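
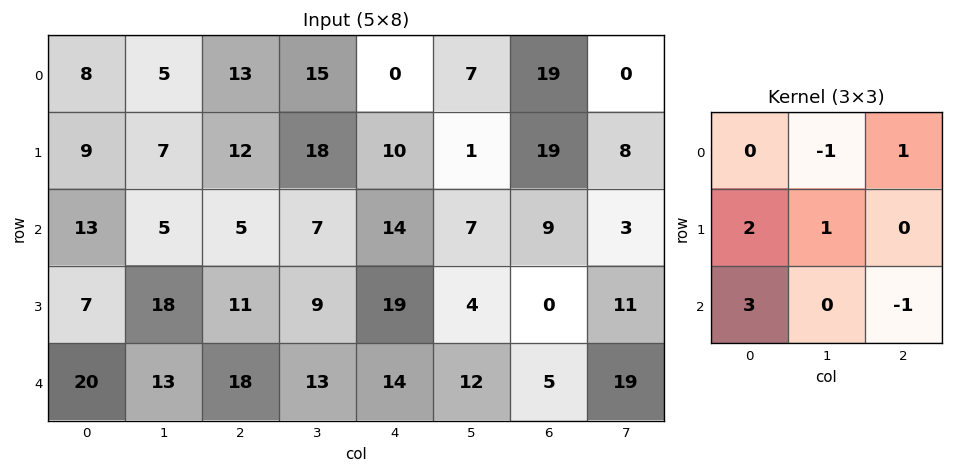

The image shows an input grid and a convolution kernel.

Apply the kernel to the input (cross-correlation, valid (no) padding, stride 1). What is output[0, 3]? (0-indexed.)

The receptive field on the input at this output position is [15 0 7 / 18 10 1 / 7 14 7]. Elementwise product with the kernel and sum: 0·-1 + 7·1 + 18·2 + 10·1 + 7·3 + 7·-1.

67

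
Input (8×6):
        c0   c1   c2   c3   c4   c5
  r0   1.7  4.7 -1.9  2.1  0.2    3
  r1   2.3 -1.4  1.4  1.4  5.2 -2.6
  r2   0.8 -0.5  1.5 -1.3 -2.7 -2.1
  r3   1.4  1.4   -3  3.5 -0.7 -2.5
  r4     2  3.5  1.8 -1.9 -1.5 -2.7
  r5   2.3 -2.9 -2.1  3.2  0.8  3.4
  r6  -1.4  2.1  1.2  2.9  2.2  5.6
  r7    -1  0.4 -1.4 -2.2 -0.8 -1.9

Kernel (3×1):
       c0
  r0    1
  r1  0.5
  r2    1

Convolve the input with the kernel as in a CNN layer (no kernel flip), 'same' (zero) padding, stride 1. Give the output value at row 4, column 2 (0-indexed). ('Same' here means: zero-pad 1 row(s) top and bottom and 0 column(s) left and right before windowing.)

-4.2

The receptive field on the zero-padded input at this output position is [-3 / 1.8 / -2.1]. Elementwise product with the kernel and sum: -3·1 + 1.8·0.5 + -2.1·1.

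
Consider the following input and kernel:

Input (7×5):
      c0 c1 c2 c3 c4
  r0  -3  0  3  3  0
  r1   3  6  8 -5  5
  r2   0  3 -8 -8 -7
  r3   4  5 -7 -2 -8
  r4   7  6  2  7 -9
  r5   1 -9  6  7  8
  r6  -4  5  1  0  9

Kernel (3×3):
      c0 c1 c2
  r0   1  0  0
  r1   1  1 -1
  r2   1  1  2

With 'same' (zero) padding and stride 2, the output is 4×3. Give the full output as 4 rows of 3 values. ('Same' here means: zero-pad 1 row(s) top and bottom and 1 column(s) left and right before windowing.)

Output[0,0]: The receptive field on the zero-padded input at this output position is [0 0 0 / 0 -3 0 / 0 3 6]. Elementwise product with the kernel and sum: 0·1 + 0·1 + -3·1 + 0·-1 + 0·1 + 3·1 + 6·2.
Output[0,1]: The receptive field on the zero-padded input at this output position is [0 0 0 / 0 3 3 / 6 8 -5]. Elementwise product with the kernel and sum: 0·1 + 0·1 + 3·1 + 3·-1 + 6·1 + 8·1 + -5·2.

12 4 3
11 3 -30
-16 17 11
-9 -3 16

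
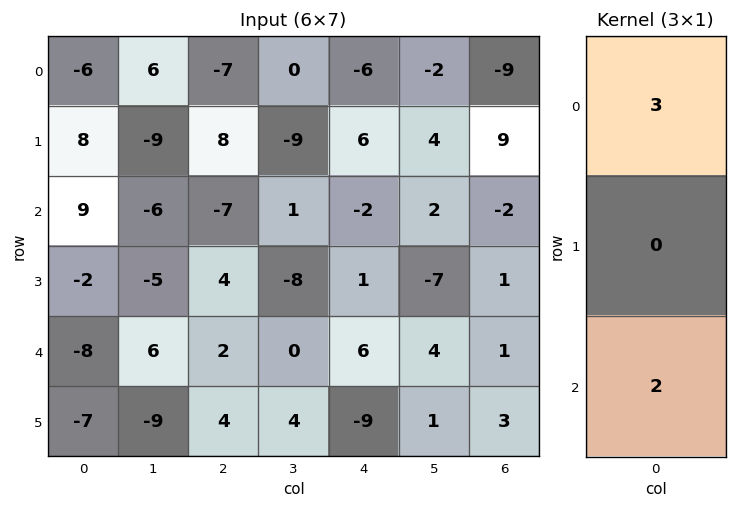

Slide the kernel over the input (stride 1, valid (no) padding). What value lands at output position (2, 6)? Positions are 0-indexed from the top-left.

-4

The receptive field on the input at this output position is [-2 / 1 / 1]. Elementwise product with the kernel and sum: -2·3 + 1·2.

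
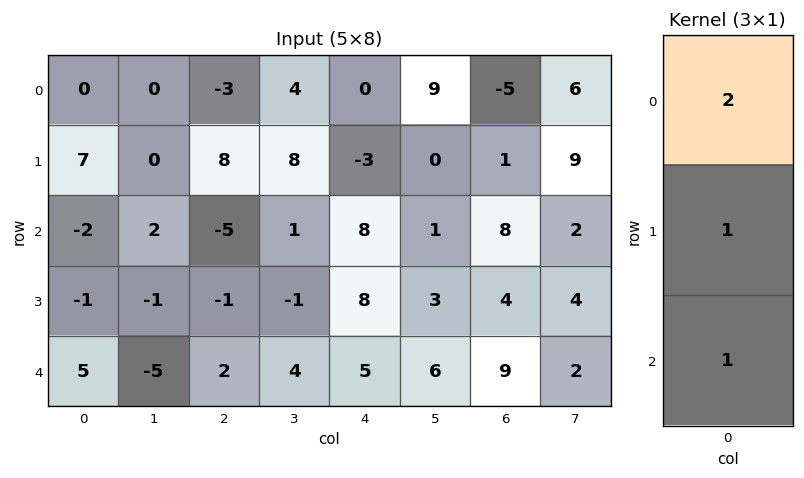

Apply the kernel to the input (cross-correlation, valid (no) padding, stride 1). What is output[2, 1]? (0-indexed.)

The receptive field on the input at this output position is [2 / -1 / -5]. Elementwise product with the kernel and sum: 2·2 + -1·1 + -5·1.

-2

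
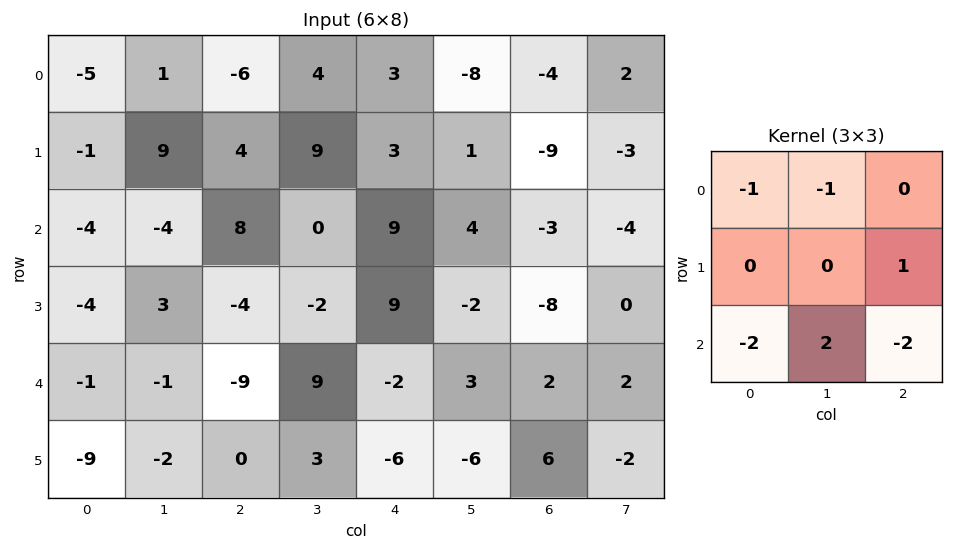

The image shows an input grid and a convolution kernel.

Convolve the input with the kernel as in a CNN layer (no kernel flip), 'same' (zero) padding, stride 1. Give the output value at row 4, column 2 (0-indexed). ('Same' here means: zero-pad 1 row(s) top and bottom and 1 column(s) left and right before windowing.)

8

The receptive field on the zero-padded input at this output position is [3 -4 -2 / -1 -9 9 / -2 0 3]. Elementwise product with the kernel and sum: 3·-1 + -4·-1 + 9·1 + -2·-2 + 0·2 + 3·-2.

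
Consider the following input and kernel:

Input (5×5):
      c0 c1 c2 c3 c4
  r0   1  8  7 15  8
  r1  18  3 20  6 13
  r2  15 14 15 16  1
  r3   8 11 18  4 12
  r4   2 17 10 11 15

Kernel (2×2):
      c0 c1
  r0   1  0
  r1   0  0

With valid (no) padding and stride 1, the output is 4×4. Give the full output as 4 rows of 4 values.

1 8 7 15
18 3 20 6
15 14 15 16
8 11 18 4

Output[0,0]: The receptive field on the input at this output position is [1 8 / 18 3]. Elementwise product with the kernel and sum: 1·1.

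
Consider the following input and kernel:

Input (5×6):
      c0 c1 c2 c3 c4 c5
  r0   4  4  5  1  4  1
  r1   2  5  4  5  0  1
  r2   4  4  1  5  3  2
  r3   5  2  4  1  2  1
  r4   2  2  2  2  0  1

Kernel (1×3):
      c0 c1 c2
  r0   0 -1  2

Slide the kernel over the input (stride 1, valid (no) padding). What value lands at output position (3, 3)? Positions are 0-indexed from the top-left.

0

The receptive field on the input at this output position is [1 2 1]. Elementwise product with the kernel and sum: 2·-1 + 1·2.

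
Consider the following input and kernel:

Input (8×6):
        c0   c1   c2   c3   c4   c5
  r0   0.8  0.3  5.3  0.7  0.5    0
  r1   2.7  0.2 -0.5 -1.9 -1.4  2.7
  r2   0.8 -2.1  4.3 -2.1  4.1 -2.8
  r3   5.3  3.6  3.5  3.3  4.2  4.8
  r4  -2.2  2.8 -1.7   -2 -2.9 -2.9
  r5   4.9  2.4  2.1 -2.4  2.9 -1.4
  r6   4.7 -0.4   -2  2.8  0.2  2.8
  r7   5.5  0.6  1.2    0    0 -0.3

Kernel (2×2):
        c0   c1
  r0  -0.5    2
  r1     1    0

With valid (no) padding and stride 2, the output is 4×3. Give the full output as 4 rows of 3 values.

2.9 -1.75 -1.65
0.7 -2.85 -3.45
11.6 -1.05 -1.45
2.35 7.8 5.5

Output[0,0]: The receptive field on the input at this output position is [0.8 0.3 / 2.7 0.2]. Elementwise product with the kernel and sum: 0.8·-0.5 + 0.3·2 + 2.7·1.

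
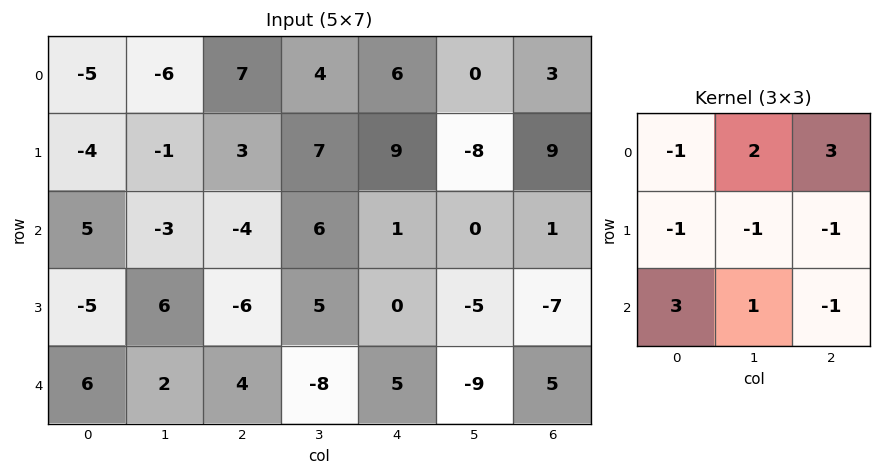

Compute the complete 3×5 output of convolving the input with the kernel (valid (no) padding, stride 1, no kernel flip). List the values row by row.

Output[0,0]: The receptive field on the input at this output position is [-5 -6 7 / -4 -1 3 / 5 -3 -4]. Elementwise product with the kernel and sum: -5·-1 + -6·2 + 7·3 + -4·-1 + -1·-1 + 3·-1 + 5·3 + -3·1 + -4·-1.

32 4 -7 19 -5
10 36 22 0 2
-2 26 19 -14 15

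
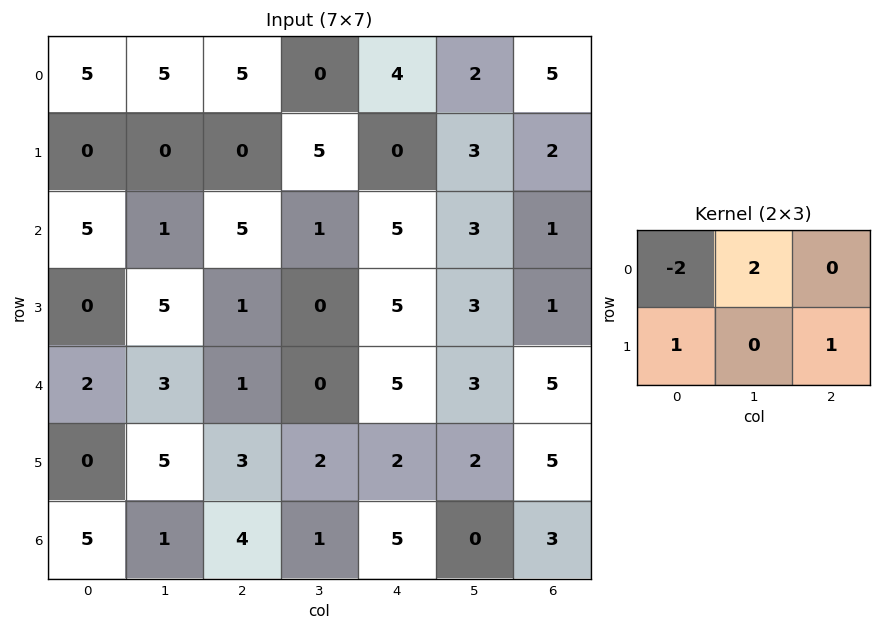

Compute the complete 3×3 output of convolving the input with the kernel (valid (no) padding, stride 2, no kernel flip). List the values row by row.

0 -10 -2
-7 -2 2
5 3 3

Output[0,0]: The receptive field on the input at this output position is [5 5 5 / 0 0 0]. Elementwise product with the kernel and sum: 5·-2 + 5·2 + 0·1 + 0·1.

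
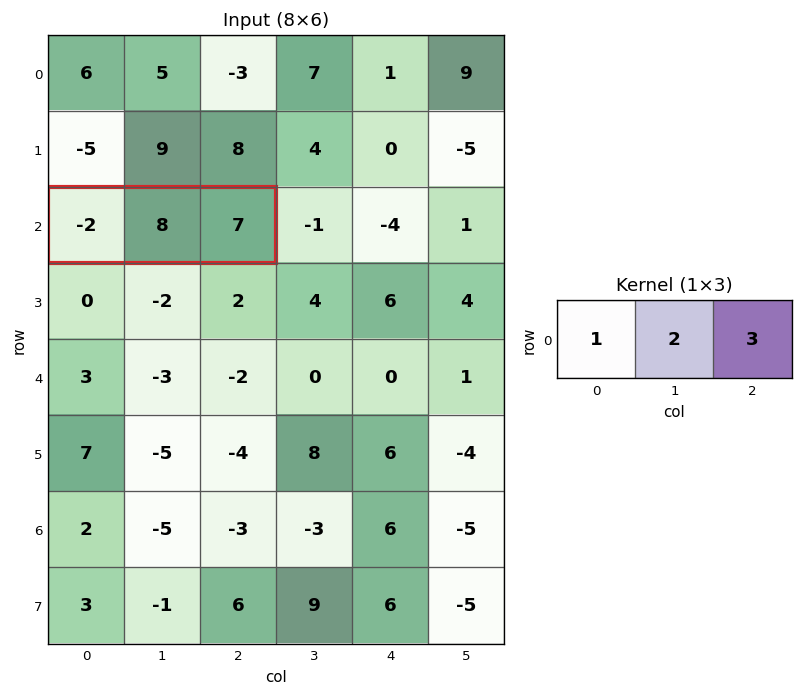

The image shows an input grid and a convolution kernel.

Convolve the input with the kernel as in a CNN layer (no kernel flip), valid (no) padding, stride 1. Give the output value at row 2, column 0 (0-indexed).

The receptive field on the input at this output position is [-2 8 7]. Elementwise product with the kernel and sum: -2·1 + 8·2 + 7·3.

35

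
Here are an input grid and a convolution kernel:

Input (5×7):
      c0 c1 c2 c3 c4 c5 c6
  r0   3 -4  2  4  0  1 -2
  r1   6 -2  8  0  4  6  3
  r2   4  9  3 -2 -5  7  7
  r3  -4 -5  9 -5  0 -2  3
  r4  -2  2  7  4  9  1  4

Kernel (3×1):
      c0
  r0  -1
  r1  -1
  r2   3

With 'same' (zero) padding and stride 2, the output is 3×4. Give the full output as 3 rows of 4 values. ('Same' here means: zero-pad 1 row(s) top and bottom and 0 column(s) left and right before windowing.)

Output[0,0]: The receptive field on the zero-padded input at this output position is [0 / 3 / 6]. Elementwise product with the kernel and sum: 0·-1 + 3·-1 + 6·3.
Output[0,1]: The receptive field on the zero-padded input at this output position is [0 / 2 / 8]. Elementwise product with the kernel and sum: 0·-1 + 2·-1 + 8·3.

15 22 12 11
-22 16 1 -1
6 -16 -9 -7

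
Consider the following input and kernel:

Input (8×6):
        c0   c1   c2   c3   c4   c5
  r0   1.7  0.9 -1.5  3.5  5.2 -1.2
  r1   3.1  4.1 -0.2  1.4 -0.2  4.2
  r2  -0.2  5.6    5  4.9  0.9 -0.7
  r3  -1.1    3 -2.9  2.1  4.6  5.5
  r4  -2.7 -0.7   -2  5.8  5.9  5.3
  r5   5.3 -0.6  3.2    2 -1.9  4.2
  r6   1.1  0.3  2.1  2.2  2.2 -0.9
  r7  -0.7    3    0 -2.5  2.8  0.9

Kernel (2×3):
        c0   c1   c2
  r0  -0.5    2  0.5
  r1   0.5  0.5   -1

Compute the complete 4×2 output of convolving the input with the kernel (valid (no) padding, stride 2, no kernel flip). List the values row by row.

Output[0,0]: The receptive field on the input at this output position is [1.7 0.9 -1.5 / 3.1 4.1 -0.2]. Elementwise product with the kernel and sum: 1.7·-0.5 + 0.9·2 + -1.5·0.5 + 3.1·0.5 + 4.1·0.5 + -0.2·-1.

4 11.15
17.65 2.75
-1.9 20.05
2.25 0.4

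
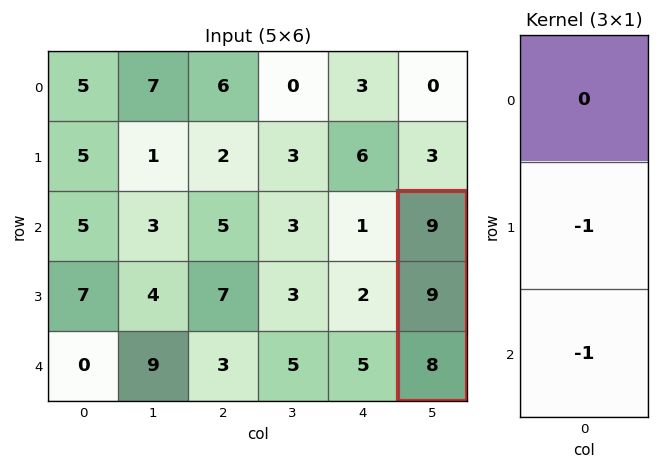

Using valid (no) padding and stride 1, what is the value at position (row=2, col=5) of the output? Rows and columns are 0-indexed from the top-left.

The receptive field on the input at this output position is [9 / 9 / 8]. Elementwise product with the kernel and sum: 9·-1 + 8·-1.

-17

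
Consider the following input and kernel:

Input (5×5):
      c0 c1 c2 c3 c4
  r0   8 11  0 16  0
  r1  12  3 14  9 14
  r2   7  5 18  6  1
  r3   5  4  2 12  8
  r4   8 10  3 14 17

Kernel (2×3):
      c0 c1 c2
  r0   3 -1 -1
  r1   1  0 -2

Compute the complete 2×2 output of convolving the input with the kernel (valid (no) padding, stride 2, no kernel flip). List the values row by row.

-3 -30
-1 33

Output[0,0]: The receptive field on the input at this output position is [8 11 0 / 12 3 14]. Elementwise product with the kernel and sum: 8·3 + 11·-1 + 0·-1 + 12·1 + 14·-2.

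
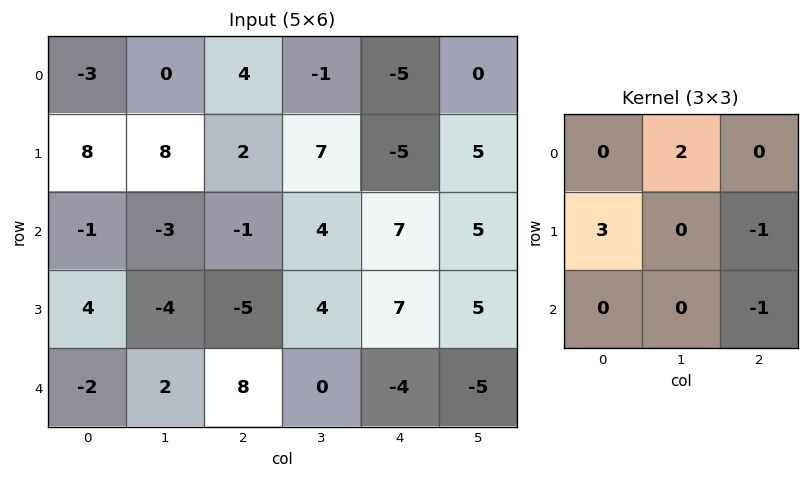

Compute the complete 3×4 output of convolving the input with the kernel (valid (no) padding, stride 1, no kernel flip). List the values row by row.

23 21 2 1
19 -13 -3 -8
3 -18 -10 26

Output[0,0]: The receptive field on the input at this output position is [-3 0 4 / 8 8 2 / -1 -3 -1]. Elementwise product with the kernel and sum: 0·2 + 8·3 + 2·-1 + -1·-1.
Output[0,1]: The receptive field on the input at this output position is [0 4 -1 / 8 2 7 / -3 -1 4]. Elementwise product with the kernel and sum: 4·2 + 8·3 + 7·-1 + 4·-1.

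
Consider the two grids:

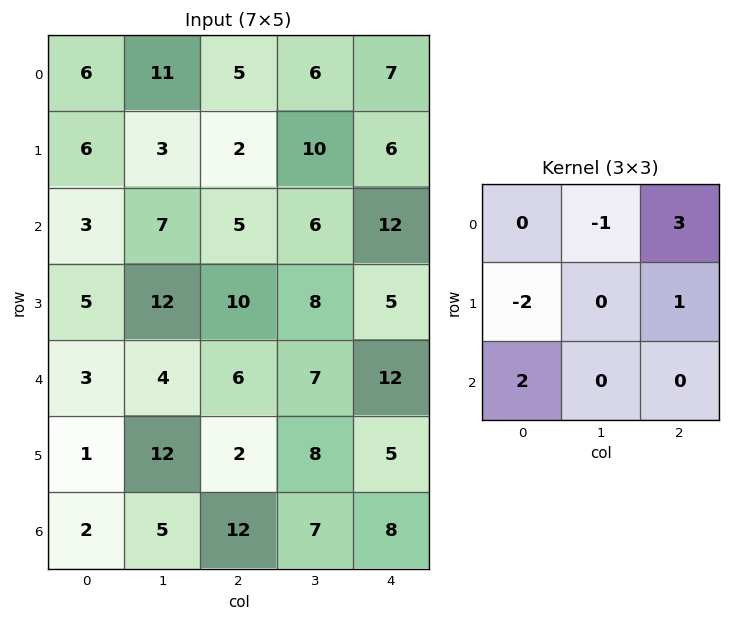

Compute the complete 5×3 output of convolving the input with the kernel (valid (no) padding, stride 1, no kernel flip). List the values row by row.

Output[0,0]: The receptive field on the input at this output position is [6 11 5 / 6 3 2 / 3 7 5]. Elementwise product with the kernel and sum: 11·-1 + 5·3 + 6·-2 + 2·1 + 3·2.
Output[0,1]: The receptive field on the input at this output position is [11 5 6 / 3 2 10 / 7 5 6]. Elementwise product with the kernel and sum: 5·-1 + 6·3 + 3·-2 + 10·1 + 7·2.

0 31 27
12 44 30
14 5 27
20 37 11
18 9 54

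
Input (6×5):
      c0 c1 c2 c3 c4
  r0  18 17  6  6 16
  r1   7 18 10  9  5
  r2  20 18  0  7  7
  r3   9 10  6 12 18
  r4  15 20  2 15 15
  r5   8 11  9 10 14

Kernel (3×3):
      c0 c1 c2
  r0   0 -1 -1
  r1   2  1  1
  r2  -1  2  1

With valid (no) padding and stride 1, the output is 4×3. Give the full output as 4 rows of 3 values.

Output[0,0]: The receptive field on the input at this output position is [18 17 6 / 7 18 10 / 20 18 0]. Elementwise product with the kernel and sum: 17·-1 + 6·-1 + 7·2 + 18·1 + 10·1 + 20·-1 + 18·2 + 0·1.

35 32 33
47 38 36
43 30 71
59 56 29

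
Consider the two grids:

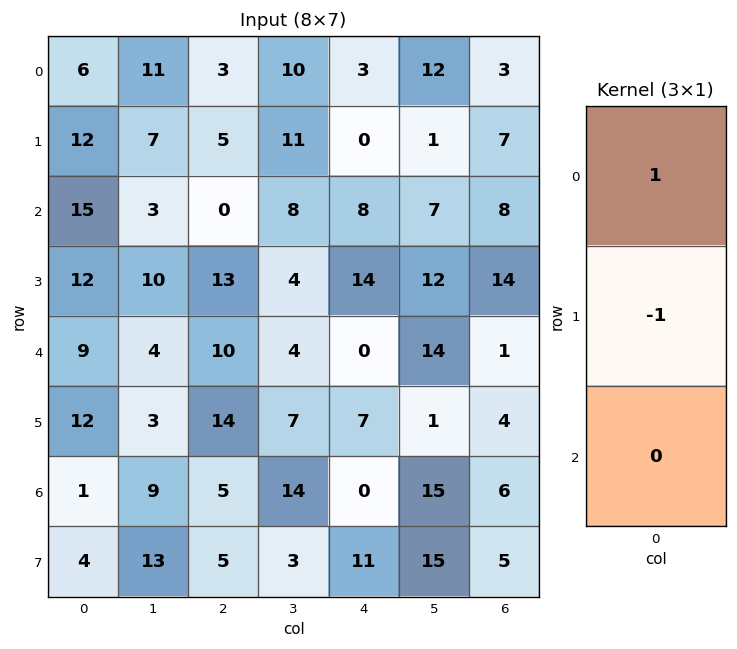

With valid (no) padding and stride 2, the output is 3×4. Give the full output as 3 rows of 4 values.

-6 -2 3 -4
3 -13 -6 -6
-3 -4 -7 -3

Output[0,0]: The receptive field on the input at this output position is [6 / 12 / 15]. Elementwise product with the kernel and sum: 6·1 + 12·-1.
Output[0,1]: The receptive field on the input at this output position is [3 / 5 / 0]. Elementwise product with the kernel and sum: 3·1 + 5·-1.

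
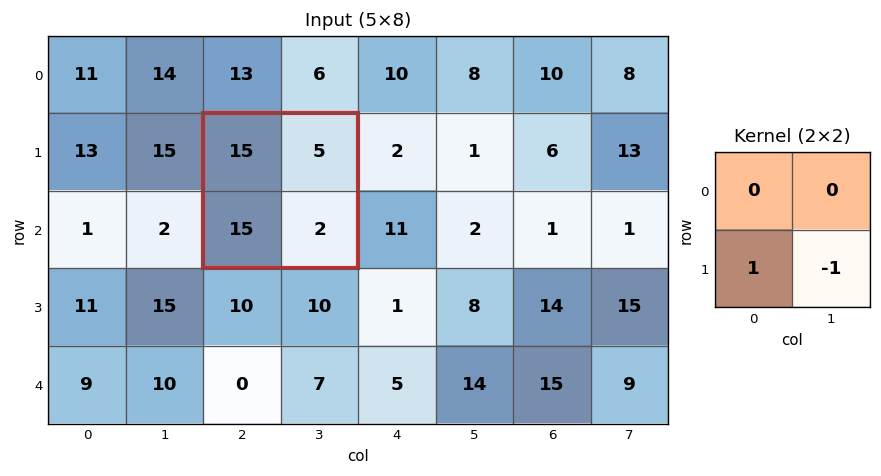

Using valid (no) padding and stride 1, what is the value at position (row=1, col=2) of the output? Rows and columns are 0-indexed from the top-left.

13

The receptive field on the input at this output position is [15 5 / 15 2]. Elementwise product with the kernel and sum: 15·1 + 2·-1.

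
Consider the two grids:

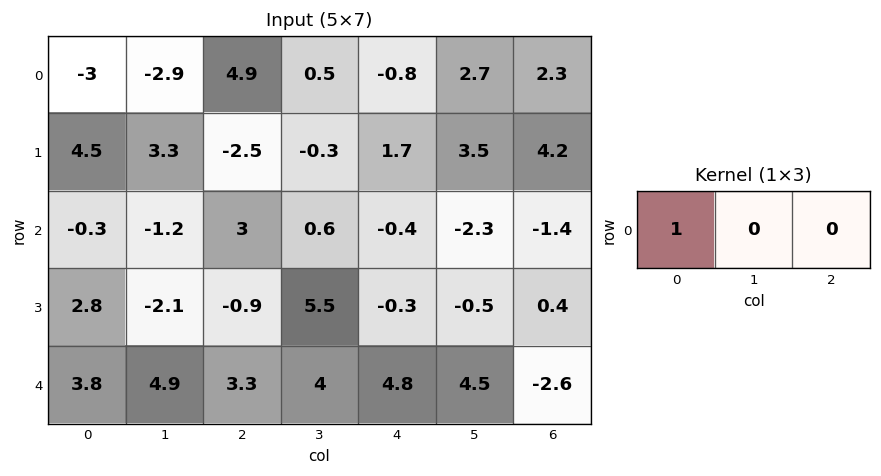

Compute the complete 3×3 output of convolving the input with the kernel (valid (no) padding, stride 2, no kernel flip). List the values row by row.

Output[0,0]: The receptive field on the input at this output position is [-3 -2.9 4.9]. Elementwise product with the kernel and sum: -3·1.
Output[0,1]: The receptive field on the input at this output position is [4.9 0.5 -0.8]. Elementwise product with the kernel and sum: 4.9·1.

-3 4.9 -0.8
-0.3 3 -0.4
3.8 3.3 4.8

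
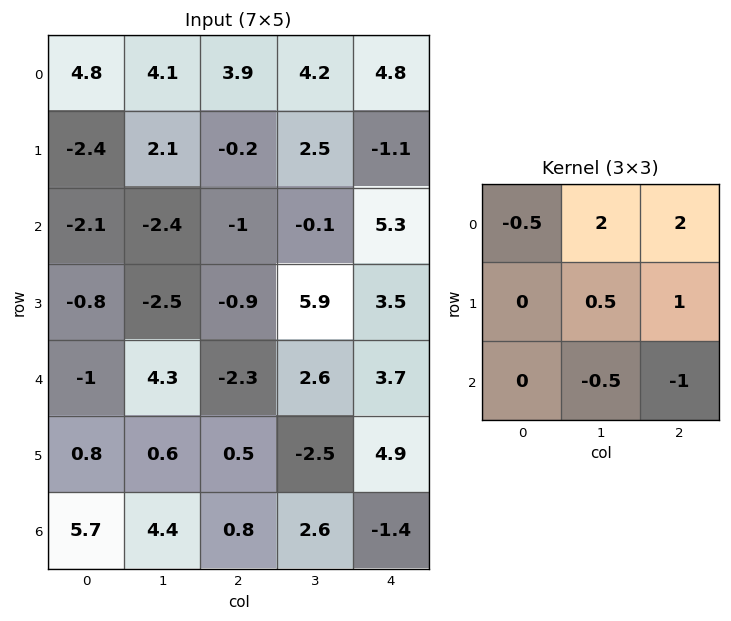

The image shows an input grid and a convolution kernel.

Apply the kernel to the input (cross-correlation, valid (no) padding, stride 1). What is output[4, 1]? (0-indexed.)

-6.8

The receptive field on the input at this output position is [4.3 -2.3 2.6 / 0.6 0.5 -2.5 / 4.4 0.8 2.6]. Elementwise product with the kernel and sum: 4.3·-0.5 + -2.3·2 + 2.6·2 + 0.5·0.5 + -2.5·1 + 0.8·-0.5 + 2.6·-1.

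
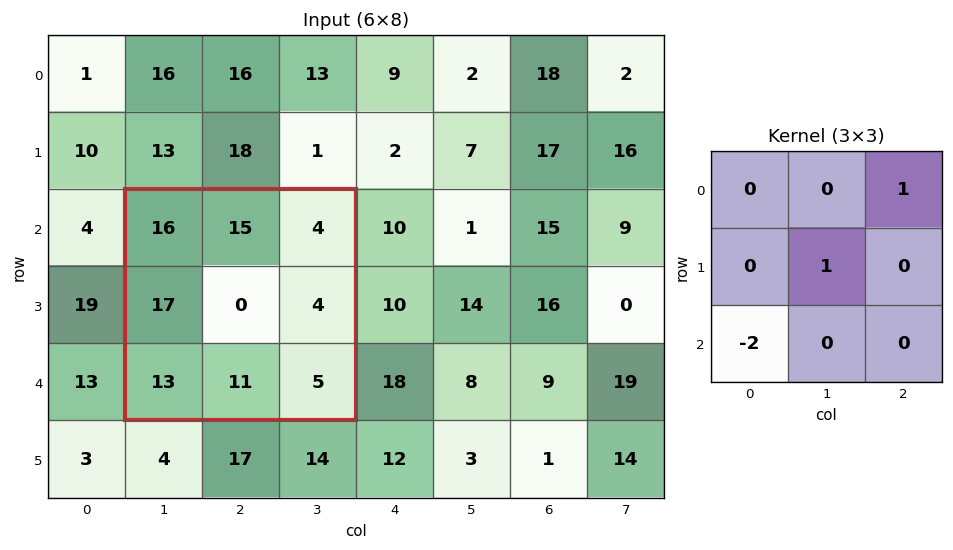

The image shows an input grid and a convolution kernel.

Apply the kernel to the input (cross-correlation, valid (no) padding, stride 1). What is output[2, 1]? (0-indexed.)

-22

The receptive field on the input at this output position is [16 15 4 / 17 0 4 / 13 11 5]. Elementwise product with the kernel and sum: 4·1 + 0·1 + 13·-2.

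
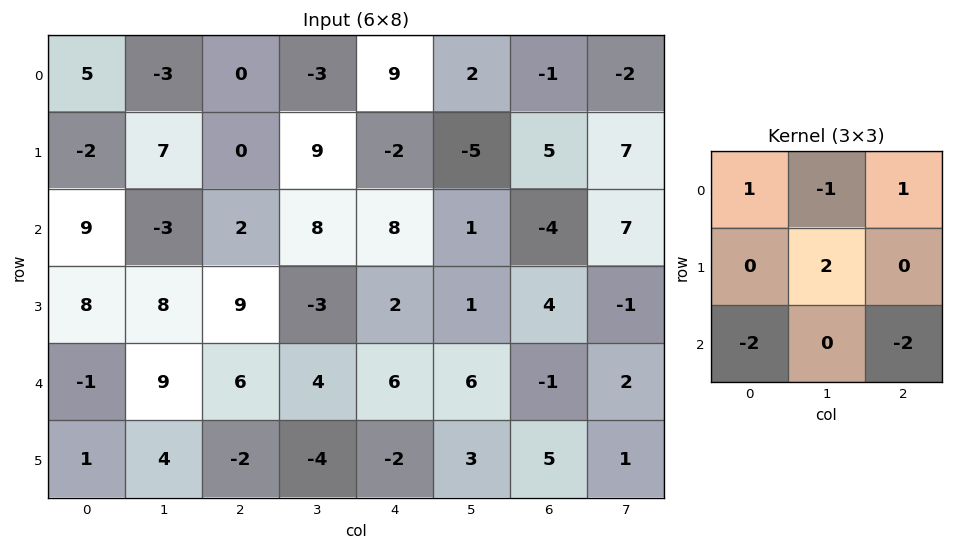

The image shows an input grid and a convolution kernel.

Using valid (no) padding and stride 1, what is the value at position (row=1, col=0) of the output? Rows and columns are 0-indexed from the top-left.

The receptive field on the input at this output position is [-2 7 0 / 9 -3 2 / 8 8 9]. Elementwise product with the kernel and sum: -2·1 + 7·-1 + 0·1 + -3·2 + 8·-2 + 9·-2.

-49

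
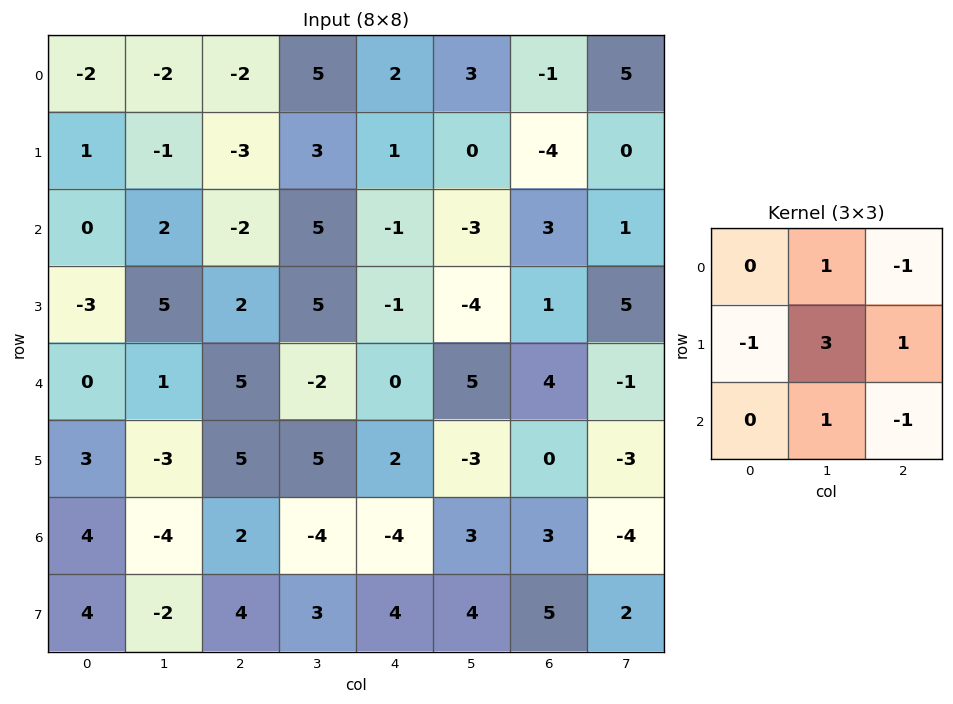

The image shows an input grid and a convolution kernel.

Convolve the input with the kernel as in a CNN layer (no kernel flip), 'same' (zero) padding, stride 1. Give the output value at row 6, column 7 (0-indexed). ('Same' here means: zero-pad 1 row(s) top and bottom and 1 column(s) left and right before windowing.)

-16

The receptive field on the zero-padded input at this output position is [0 -3 0 / 3 -4 0 / 5 2 0]. Elementwise product with the kernel and sum: -3·1 + 0·-1 + 3·-1 + -4·3 + 0·1 + 2·1 + 0·-1.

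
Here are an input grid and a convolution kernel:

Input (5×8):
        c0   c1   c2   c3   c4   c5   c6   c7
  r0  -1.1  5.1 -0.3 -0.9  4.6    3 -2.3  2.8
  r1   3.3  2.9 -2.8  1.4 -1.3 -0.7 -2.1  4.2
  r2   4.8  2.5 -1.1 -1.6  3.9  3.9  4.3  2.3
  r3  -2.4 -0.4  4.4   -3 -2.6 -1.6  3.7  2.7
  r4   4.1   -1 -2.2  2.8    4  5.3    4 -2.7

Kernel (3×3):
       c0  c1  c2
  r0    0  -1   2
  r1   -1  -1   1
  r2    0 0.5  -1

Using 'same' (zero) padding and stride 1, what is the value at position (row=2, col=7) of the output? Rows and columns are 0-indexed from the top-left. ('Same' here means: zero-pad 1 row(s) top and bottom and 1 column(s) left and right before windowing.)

The receptive field on the zero-padded input at this output position is [-2.1 4.2 0 / 4.3 2.3 0 / 3.7 2.7 0]. Elementwise product with the kernel and sum: 4.2·-1 + 0·2 + 4.3·-1 + 2.3·-1 + 0·1 + 2.7·0.5 + 0·-1.

-9.45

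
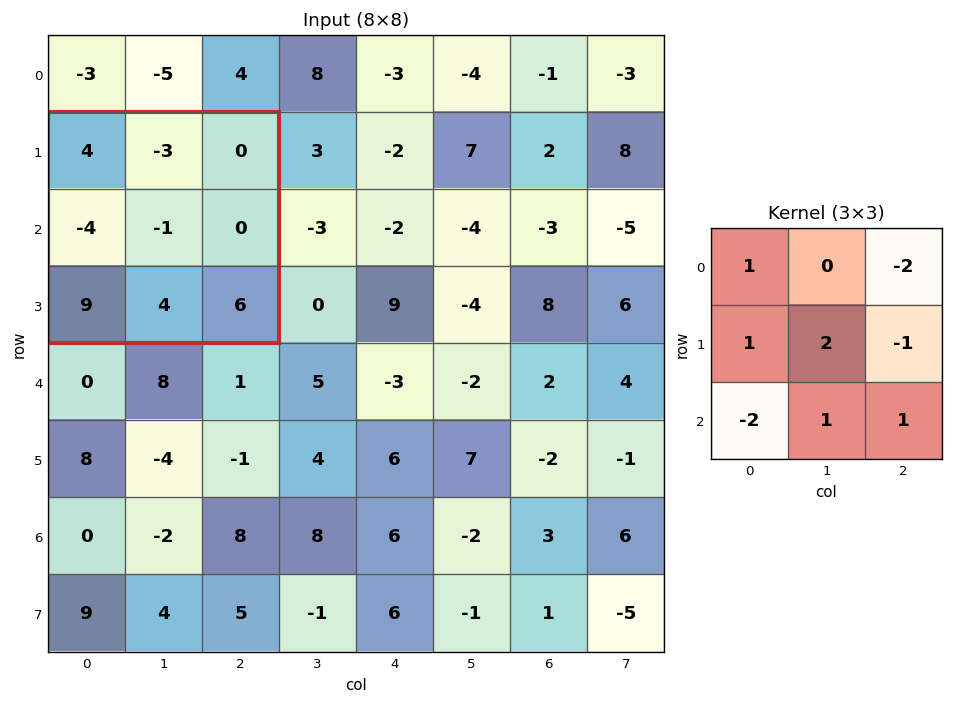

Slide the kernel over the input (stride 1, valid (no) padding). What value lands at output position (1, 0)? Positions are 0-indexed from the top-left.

-10

The receptive field on the input at this output position is [4 -3 0 / -4 -1 0 / 9 4 6]. Elementwise product with the kernel and sum: 4·1 + 0·-2 + -4·1 + -1·2 + 0·-1 + 9·-2 + 4·1 + 6·1.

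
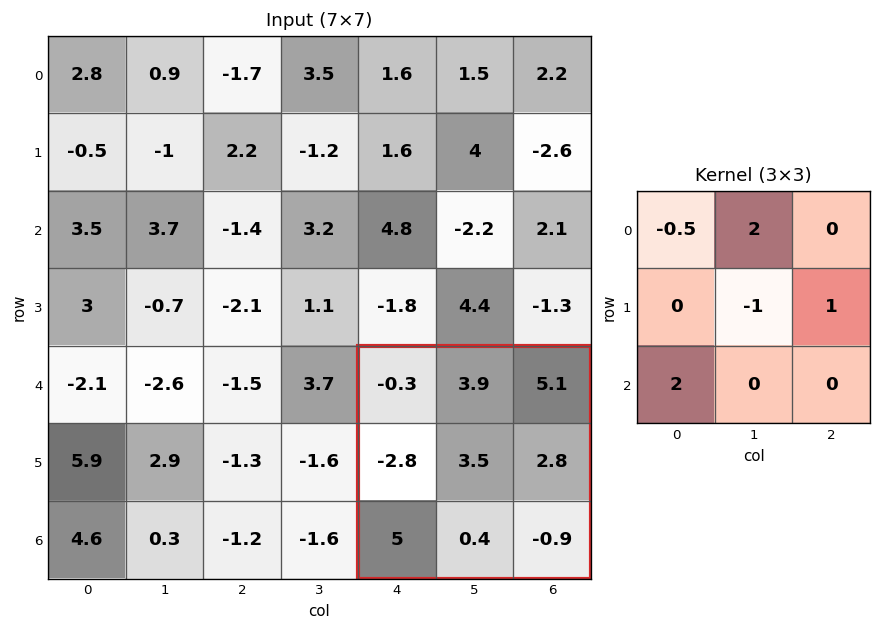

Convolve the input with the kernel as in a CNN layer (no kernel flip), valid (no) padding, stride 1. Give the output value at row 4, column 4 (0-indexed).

17.25

The receptive field on the input at this output position is [-0.3 3.9 5.1 / -2.8 3.5 2.8 / 5 0.4 -0.9]. Elementwise product with the kernel and sum: -0.3·-0.5 + 3.9·2 + 3.5·-1 + 2.8·1 + 5·2.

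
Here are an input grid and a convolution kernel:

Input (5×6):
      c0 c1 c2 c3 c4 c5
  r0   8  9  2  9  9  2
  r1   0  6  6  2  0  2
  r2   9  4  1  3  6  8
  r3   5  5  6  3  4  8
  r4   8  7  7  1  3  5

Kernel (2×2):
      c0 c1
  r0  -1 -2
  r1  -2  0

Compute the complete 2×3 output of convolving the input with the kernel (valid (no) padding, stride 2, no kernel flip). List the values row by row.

-26 -32 -13
-27 -19 -30

Output[0,0]: The receptive field on the input at this output position is [8 9 / 0 6]. Elementwise product with the kernel and sum: 8·-1 + 9·-2 + 0·-2.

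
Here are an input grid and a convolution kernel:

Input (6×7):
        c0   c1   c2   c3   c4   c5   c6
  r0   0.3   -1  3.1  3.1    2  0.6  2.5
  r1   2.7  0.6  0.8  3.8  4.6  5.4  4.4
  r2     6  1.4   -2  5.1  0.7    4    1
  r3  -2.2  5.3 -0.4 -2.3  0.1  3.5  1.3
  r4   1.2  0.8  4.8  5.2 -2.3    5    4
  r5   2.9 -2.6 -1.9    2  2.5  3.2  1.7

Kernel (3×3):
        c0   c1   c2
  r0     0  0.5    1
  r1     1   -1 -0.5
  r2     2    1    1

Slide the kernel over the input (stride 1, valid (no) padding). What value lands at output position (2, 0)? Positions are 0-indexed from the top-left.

The receptive field on the input at this output position is [6 1.4 -2 / -2.2 5.3 -0.4 / 1.2 0.8 4.8]. Elementwise product with the kernel and sum: 1.4·0.5 + -2·1 + -2.2·1 + 5.3·-1 + -0.4·-0.5 + 1.2·2 + 0.8·1 + 4.8·1.

-0.6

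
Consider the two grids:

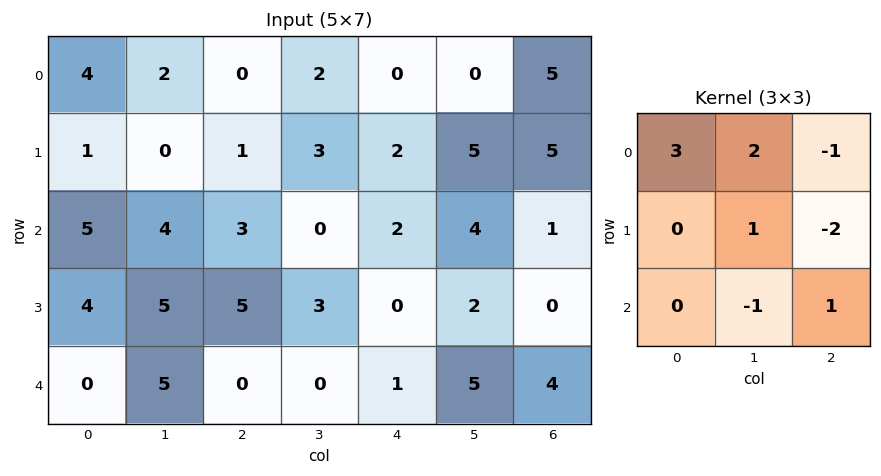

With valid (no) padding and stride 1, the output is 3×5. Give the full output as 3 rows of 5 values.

Output[0,0]: The receptive field on the input at this output position is [4 2 0 / 1 0 1 / 5 4 3]. Elementwise product with the kernel and sum: 4·3 + 2·2 + 0·-1 + 0·1 + 1·-2 + 4·-1 + 3·1.

13 -4 5 0 -13
0 0 0 4 11
10 17 11 0 14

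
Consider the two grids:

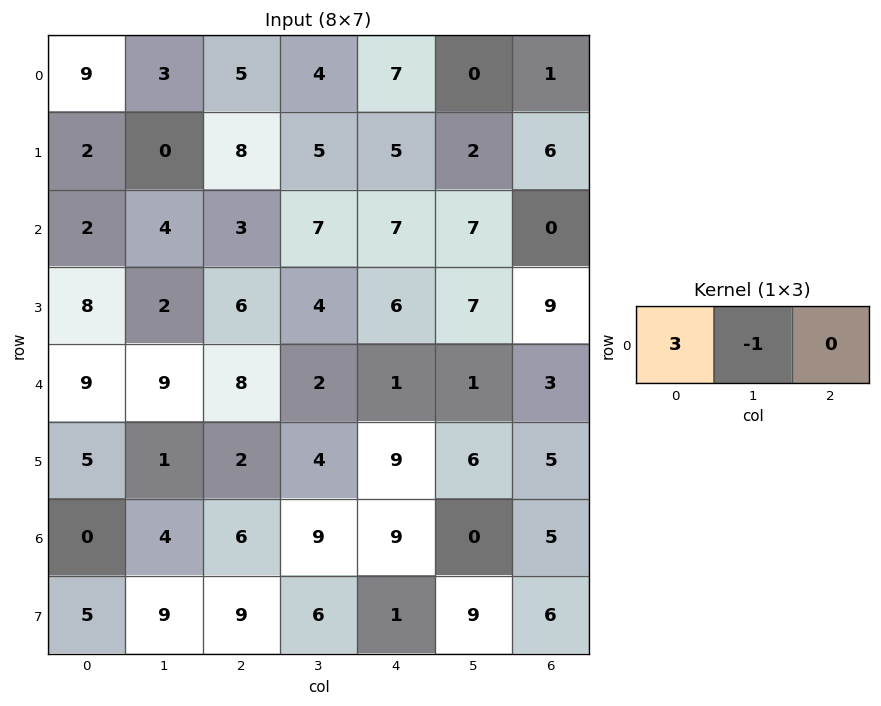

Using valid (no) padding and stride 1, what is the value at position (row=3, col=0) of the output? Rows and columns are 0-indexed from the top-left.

The receptive field on the input at this output position is [8 2 6]. Elementwise product with the kernel and sum: 8·3 + 2·-1.

22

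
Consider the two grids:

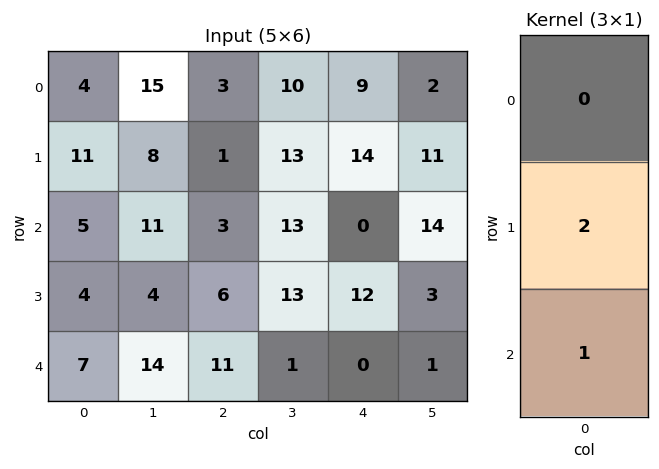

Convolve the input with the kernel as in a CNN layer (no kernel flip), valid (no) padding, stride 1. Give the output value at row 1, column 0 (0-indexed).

14

The receptive field on the input at this output position is [11 / 5 / 4]. Elementwise product with the kernel and sum: 5·2 + 4·1.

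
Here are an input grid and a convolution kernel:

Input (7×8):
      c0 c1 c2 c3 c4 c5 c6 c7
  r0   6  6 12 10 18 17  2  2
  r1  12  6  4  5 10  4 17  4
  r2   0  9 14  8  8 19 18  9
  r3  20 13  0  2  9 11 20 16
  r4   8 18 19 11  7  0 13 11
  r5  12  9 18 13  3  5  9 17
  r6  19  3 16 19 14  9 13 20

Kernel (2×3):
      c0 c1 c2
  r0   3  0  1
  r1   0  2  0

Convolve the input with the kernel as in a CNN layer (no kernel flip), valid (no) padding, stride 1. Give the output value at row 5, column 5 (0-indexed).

58

The receptive field on the input at this output position is [5 9 17 / 9 13 20]. Elementwise product with the kernel and sum: 5·3 + 17·1 + 13·2.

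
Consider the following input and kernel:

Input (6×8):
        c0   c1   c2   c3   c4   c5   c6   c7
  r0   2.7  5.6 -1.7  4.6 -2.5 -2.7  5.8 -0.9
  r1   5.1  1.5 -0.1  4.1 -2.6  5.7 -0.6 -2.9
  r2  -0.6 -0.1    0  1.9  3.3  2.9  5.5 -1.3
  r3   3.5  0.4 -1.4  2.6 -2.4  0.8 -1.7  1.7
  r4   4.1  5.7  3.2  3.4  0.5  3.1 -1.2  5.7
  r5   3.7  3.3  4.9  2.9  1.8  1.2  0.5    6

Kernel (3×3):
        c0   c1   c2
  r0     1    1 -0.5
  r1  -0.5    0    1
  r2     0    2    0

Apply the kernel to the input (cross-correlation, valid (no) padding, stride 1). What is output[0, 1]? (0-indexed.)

4.95

The receptive field on the input at this output position is [5.6 -1.7 4.6 / 1.5 -0.1 4.1 / -0.1 0 1.9]. Elementwise product with the kernel and sum: 5.6·1 + -1.7·1 + 4.6·-0.5 + 1.5·-0.5 + 4.1·1 + 0·2.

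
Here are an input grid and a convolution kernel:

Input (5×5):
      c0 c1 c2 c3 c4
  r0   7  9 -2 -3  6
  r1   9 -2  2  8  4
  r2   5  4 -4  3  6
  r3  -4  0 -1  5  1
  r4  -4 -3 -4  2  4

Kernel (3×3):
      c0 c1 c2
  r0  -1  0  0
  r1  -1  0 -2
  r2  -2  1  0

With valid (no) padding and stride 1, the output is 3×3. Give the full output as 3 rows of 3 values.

Output[0,0]: The receptive field on the input at this output position is [7 9 -2 / 9 -2 2 / 5 4 -4]. Elementwise product with the kernel and sum: 7·-1 + 9·-1 + 2·-2 + 5·-2 + 4·1.
Output[0,1]: The receptive field on the input at this output position is [9 -2 -3 / -2 2 8 / 4 -4 3]. Elementwise product with the kernel and sum: 9·-1 + -2·-1 + 8·-2 + 4·-2 + -4·1.

-26 -35 3
2 -9 -3
6 -12 13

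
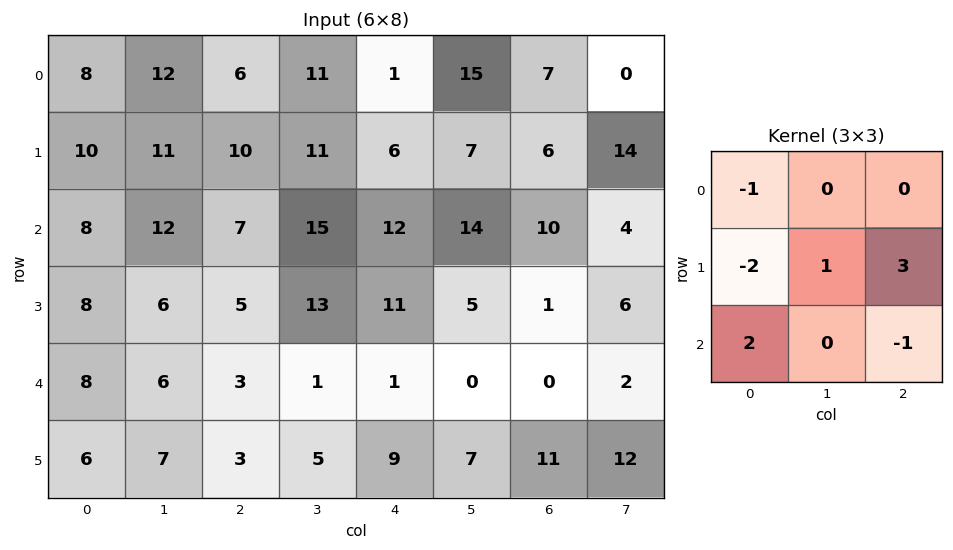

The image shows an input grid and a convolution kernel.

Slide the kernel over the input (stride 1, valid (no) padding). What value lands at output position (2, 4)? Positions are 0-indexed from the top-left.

The receptive field on the input at this output position is [12 14 10 / 11 5 1 / 1 0 0]. Elementwise product with the kernel and sum: 12·-1 + 11·-2 + 5·1 + 1·3 + 1·2 + 0·-1.

-24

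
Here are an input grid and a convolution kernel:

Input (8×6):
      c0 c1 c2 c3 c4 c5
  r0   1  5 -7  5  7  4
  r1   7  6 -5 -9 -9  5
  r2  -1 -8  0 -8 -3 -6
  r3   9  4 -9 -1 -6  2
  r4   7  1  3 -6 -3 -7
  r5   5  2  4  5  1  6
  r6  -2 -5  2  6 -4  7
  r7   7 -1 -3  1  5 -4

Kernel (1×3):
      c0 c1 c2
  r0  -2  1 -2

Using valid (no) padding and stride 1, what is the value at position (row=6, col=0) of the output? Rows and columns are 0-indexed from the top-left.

The receptive field on the input at this output position is [-2 -5 2]. Elementwise product with the kernel and sum: -2·-2 + -5·1 + 2·-2.

-5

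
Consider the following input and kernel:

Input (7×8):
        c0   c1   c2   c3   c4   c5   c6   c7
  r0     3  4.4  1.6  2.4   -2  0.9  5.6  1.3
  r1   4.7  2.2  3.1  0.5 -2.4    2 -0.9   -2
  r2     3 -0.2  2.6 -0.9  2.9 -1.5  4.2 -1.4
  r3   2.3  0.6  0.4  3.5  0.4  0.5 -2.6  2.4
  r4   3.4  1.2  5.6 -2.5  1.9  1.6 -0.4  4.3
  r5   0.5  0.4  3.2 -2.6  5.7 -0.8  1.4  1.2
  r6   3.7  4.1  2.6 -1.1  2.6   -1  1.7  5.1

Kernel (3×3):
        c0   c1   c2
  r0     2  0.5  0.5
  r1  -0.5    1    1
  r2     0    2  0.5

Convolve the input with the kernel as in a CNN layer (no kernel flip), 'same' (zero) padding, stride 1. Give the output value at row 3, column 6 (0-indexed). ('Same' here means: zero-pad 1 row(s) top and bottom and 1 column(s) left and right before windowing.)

The receptive field on the zero-padded input at this output position is [-1.5 4.2 -1.4 / 0.5 -2.6 2.4 / 1.6 -0.4 4.3]. Elementwise product with the kernel and sum: -1.5·2 + 4.2·0.5 + -1.4·0.5 + 0.5·-0.5 + -2.6·1 + 2.4·1 + -0.4·2 + 4.3·0.5.

-0.7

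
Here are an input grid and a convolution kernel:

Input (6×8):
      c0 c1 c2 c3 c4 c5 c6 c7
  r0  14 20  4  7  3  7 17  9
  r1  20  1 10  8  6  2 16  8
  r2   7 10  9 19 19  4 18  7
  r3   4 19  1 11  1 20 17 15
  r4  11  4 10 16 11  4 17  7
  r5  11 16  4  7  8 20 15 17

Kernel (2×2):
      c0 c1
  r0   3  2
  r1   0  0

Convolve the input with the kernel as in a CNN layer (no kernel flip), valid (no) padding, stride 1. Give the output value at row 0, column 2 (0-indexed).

The receptive field on the input at this output position is [4 7 / 10 8]. Elementwise product with the kernel and sum: 4·3 + 7·2.

26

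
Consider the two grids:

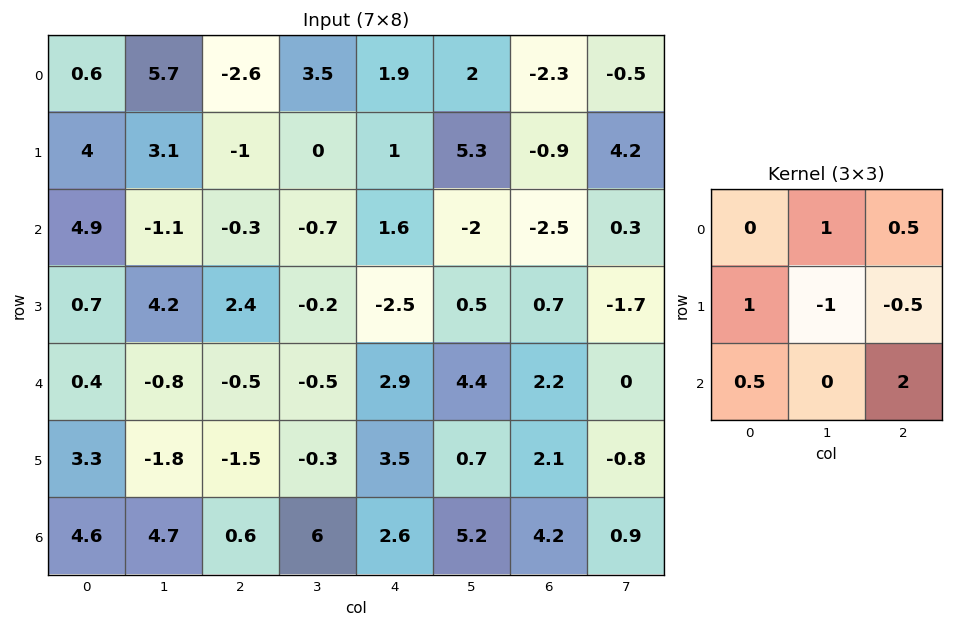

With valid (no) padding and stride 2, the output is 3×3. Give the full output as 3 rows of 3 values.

Output[0,0]: The receptive field on the input at this output position is [0.6 5.7 -2.6 / 4 3.1 -1 / 4.9 -1.1 -0.3]. Elementwise product with the kernel and sum: 5.7·1 + -2.6·0.5 + 4·1 + 3.1·-1 + -1·-0.5 + 4.9·0.5 + -0.3·2.

7.65 6 -7.2
-6.75 9.5 -0.75
8.3 3.5 16.95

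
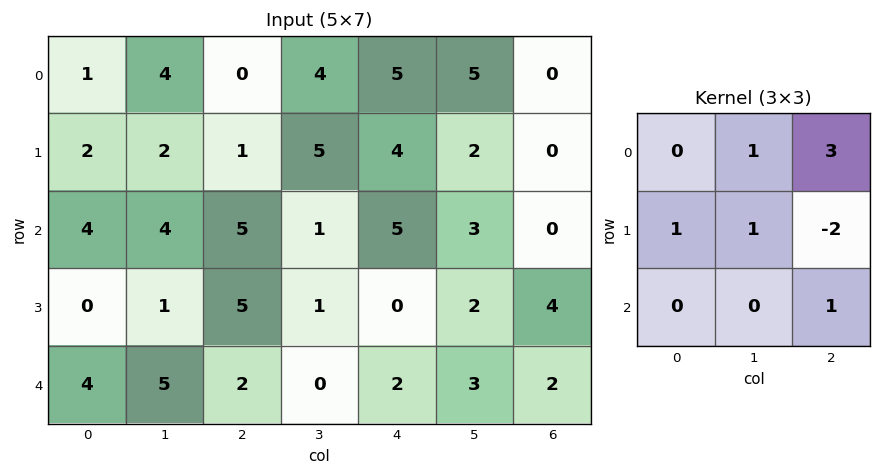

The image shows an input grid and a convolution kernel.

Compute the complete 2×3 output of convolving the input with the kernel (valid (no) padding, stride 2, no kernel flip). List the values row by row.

Output[0,0]: The receptive field on the input at this output position is [1 4 0 / 2 2 1 / 4 4 5]. Elementwise product with the kernel and sum: 4·1 + 0·3 + 2·1 + 2·1 + 1·-2 + 5·1.
Output[0,1]: The receptive field on the input at this output position is [0 4 5 / 1 5 4 / 5 1 5]. Elementwise product with the kernel and sum: 4·1 + 5·3 + 1·1 + 5·1 + 4·-2 + 5·1.

11 22 11
12 24 -1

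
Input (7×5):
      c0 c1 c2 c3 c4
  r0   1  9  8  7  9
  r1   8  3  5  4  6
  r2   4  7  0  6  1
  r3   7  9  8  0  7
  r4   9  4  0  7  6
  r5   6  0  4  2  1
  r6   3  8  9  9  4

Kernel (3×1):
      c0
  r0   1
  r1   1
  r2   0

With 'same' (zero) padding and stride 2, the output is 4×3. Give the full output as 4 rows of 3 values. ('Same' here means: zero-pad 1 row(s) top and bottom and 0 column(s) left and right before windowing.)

1 8 9
12 5 7
16 8 13
9 13 5

Output[0,0]: The receptive field on the zero-padded input at this output position is [0 / 1 / 8]. Elementwise product with the kernel and sum: 0·1 + 1·1.
Output[0,1]: The receptive field on the zero-padded input at this output position is [0 / 8 / 5]. Elementwise product with the kernel and sum: 0·1 + 8·1.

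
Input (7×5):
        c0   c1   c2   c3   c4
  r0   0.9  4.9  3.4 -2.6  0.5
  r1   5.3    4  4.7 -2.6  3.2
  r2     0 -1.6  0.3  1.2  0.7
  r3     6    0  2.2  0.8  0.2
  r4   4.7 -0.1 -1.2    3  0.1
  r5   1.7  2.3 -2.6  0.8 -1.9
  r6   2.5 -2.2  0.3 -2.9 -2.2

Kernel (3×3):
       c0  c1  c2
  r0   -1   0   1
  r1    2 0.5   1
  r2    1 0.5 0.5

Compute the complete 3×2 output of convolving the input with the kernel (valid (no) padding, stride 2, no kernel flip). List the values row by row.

19.15 9.65
18.55 5.75
-2.4 -7.65

Output[0,0]: The receptive field on the input at this output position is [0.9 4.9 3.4 / 5.3 4 4.7 / 0 -1.6 0.3]. Elementwise product with the kernel and sum: 0.9·-1 + 3.4·1 + 5.3·2 + 4·0.5 + 4.7·1 + 0·1 + -1.6·0.5 + 0.3·0.5.
Output[0,1]: The receptive field on the input at this output position is [3.4 -2.6 0.5 / 4.7 -2.6 3.2 / 0.3 1.2 0.7]. Elementwise product with the kernel and sum: 3.4·-1 + 0.5·1 + 4.7·2 + -2.6·0.5 + 3.2·1 + 0.3·1 + 1.2·0.5 + 0.7·0.5.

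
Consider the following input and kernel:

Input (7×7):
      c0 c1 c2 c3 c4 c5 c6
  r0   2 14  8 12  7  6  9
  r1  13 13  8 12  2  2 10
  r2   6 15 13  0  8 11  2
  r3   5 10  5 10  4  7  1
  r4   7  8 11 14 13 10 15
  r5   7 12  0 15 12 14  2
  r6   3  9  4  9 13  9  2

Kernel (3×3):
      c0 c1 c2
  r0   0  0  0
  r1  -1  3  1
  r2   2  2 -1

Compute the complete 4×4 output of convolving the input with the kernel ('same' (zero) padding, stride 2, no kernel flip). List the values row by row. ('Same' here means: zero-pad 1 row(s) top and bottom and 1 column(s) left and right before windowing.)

33 52 41 45
33 44 56 11
31 48 75 67
18 12 39 -3

Output[0,0]: The receptive field on the zero-padded input at this output position is [0 0 0 / 0 2 14 / 0 13 13]. Elementwise product with the kernel and sum: 0·-1 + 2·3 + 14·1 + 0·2 + 13·2 + 13·-1.
Output[0,1]: The receptive field on the zero-padded input at this output position is [0 0 0 / 14 8 12 / 13 8 12]. Elementwise product with the kernel and sum: 14·-1 + 8·3 + 12·1 + 13·2 + 8·2 + 12·-1.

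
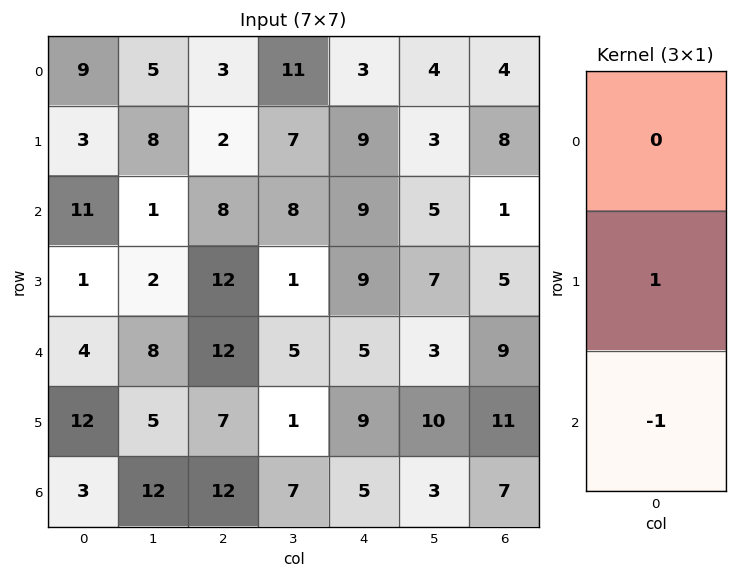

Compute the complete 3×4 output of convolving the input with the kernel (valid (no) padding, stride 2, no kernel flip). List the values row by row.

Output[0,0]: The receptive field on the input at this output position is [9 / 3 / 11]. Elementwise product with the kernel and sum: 3·1 + 11·-1.

-8 -6 0 7
-3 0 4 -4
9 -5 4 4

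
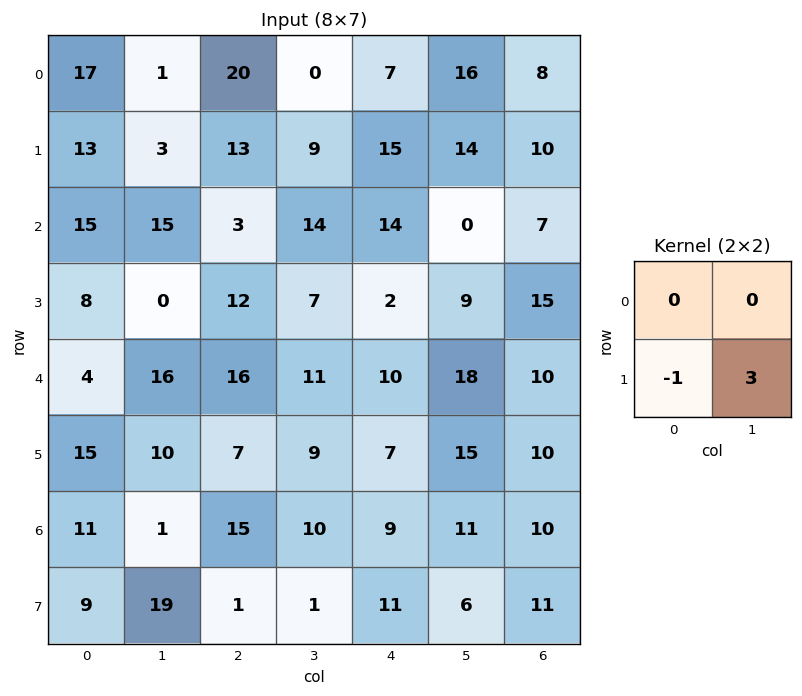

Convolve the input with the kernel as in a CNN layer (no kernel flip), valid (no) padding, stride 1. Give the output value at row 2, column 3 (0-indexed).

The receptive field on the input at this output position is [14 14 / 7 2]. Elementwise product with the kernel and sum: 7·-1 + 2·3.

-1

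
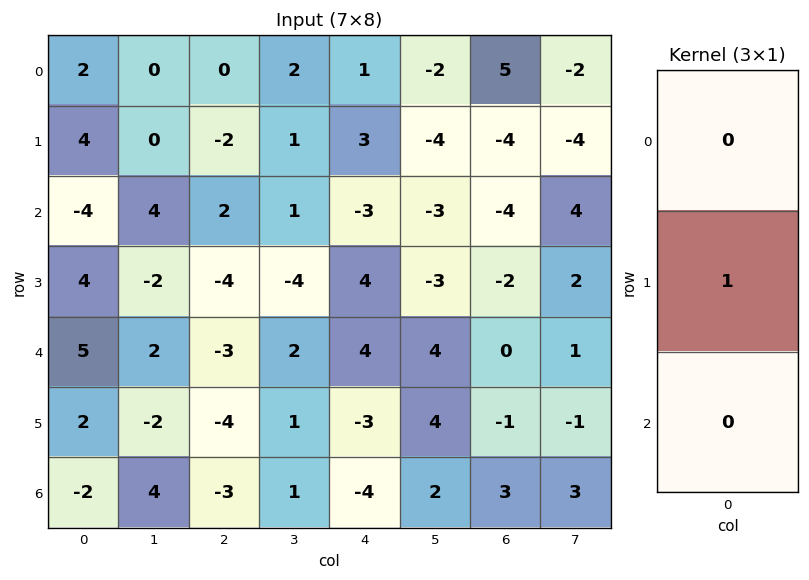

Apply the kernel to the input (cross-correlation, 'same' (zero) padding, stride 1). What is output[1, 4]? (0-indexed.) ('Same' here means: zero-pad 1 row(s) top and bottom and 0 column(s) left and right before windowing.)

The receptive field on the zero-padded input at this output position is [1 / 3 / -3]. Elementwise product with the kernel and sum: 3·1.

3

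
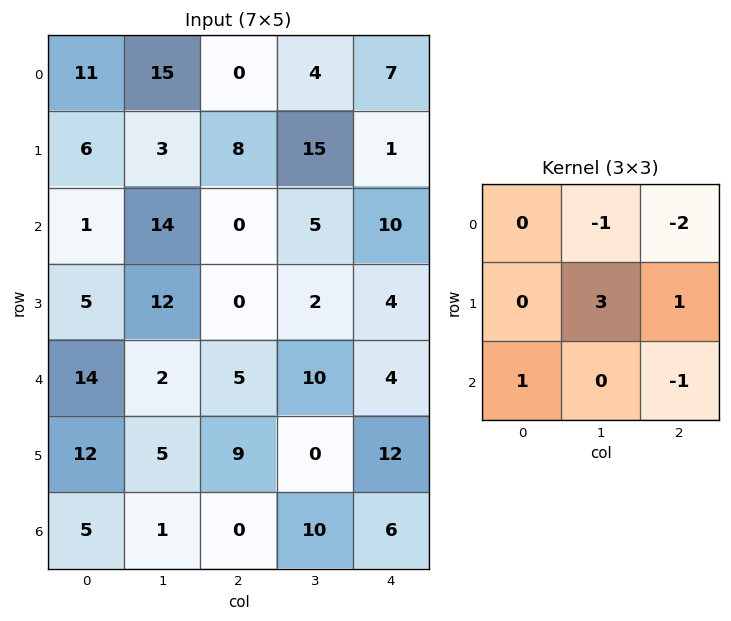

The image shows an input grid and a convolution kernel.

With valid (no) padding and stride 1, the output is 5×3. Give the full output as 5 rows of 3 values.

Output[0,0]: The receptive field on the input at this output position is [11 15 0 / 6 3 8 / 1 14 0]. Elementwise product with the kernel and sum: 15·-1 + 0·-2 + 3·3 + 8·1 + 1·1 + 0·-1.

3 40 18
28 -23 4
31 -16 -14
2 26 21
17 -7 -12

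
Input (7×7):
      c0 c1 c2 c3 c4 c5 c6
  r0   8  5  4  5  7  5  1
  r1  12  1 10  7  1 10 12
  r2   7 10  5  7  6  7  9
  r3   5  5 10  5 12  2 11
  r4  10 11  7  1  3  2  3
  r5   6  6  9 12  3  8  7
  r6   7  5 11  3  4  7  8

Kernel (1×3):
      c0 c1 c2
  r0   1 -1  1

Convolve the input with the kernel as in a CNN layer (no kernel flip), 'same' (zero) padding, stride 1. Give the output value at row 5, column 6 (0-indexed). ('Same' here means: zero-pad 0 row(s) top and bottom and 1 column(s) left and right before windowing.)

The receptive field on the zero-padded input at this output position is [8 7 0]. Elementwise product with the kernel and sum: 8·1 + 7·-1 + 0·1.

1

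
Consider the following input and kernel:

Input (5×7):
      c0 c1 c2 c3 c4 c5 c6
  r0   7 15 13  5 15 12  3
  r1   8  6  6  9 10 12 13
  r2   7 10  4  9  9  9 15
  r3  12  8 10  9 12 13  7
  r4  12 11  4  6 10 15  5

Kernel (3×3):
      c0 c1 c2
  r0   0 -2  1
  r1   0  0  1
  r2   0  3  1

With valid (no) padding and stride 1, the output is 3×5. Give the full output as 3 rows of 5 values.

Output[0,0]: The receptive field on the input at this output position is [7 15 13 / 8 6 6 / 7 10 4]. Elementwise product with the kernel and sum: 15·-2 + 13·1 + 6·1 + 10·3 + 4·1.
Output[0,1]: The receptive field on the input at this output position is [15 13 5 / 6 6 9 / 10 4 9]. Elementwise product with the kernel and sum: 13·-2 + 5·1 + 9·1 + 4·3 + 9·1.

23 9 51 30 34
32 45 40 50 50
31 28 31 49 54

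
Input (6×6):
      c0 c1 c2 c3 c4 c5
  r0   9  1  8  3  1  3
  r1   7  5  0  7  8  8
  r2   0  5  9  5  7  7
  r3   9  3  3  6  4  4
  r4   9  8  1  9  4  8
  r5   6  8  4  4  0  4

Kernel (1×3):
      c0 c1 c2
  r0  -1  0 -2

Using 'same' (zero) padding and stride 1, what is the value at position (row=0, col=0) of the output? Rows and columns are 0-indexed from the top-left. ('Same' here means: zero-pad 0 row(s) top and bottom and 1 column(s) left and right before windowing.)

The receptive field on the zero-padded input at this output position is [0 9 1]. Elementwise product with the kernel and sum: 0·-1 + 1·-2.

-2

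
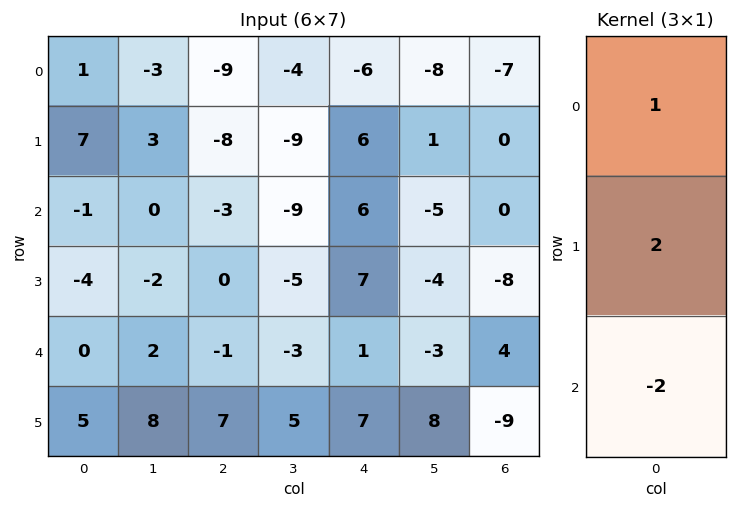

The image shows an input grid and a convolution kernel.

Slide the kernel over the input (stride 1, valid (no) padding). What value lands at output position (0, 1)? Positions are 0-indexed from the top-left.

The receptive field on the input at this output position is [-3 / 3 / 0]. Elementwise product with the kernel and sum: -3·1 + 3·2 + 0·-2.

3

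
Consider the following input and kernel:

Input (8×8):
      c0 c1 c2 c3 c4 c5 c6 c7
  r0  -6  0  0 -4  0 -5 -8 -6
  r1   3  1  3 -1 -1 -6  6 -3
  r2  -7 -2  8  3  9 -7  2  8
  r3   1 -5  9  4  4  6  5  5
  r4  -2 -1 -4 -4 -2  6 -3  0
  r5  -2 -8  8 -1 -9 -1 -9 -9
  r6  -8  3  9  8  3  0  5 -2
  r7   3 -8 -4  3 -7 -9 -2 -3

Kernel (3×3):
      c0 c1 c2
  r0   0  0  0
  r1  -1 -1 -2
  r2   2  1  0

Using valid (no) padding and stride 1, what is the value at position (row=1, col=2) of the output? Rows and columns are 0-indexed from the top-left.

The receptive field on the input at this output position is [3 -1 -1 / 8 3 9 / 9 4 4]. Elementwise product with the kernel and sum: 8·-1 + 3·-1 + 9·-2 + 9·2 + 4·1.

-7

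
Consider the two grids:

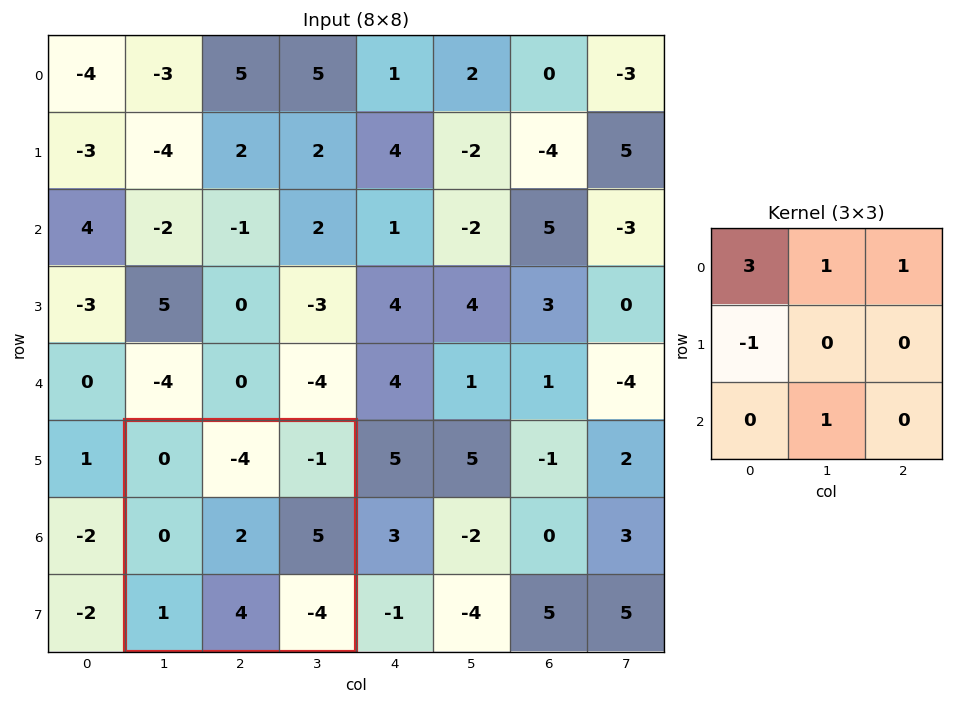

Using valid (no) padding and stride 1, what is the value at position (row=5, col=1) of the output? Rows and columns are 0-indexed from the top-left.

-1

The receptive field on the input at this output position is [0 -4 -1 / 0 2 5 / 1 4 -4]. Elementwise product with the kernel and sum: 0·3 + -4·1 + -1·1 + 0·-1 + 4·1.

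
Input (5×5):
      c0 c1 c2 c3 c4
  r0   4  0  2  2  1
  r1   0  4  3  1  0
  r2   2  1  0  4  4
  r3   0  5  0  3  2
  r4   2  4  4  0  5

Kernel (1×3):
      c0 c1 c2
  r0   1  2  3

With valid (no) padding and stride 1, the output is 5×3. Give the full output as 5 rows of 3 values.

10 10 9
17 13 5
4 13 20
10 14 12
22 12 19

Output[0,0]: The receptive field on the input at this output position is [4 0 2]. Elementwise product with the kernel and sum: 4·1 + 0·2 + 2·3.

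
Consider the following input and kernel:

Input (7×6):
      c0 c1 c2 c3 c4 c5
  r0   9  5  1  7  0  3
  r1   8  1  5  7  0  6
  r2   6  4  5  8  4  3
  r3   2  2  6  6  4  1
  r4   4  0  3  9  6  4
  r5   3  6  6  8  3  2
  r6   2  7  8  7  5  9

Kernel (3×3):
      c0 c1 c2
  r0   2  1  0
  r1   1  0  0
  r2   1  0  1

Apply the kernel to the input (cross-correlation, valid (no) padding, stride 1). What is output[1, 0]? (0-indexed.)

The receptive field on the input at this output position is [8 1 5 / 6 4 5 / 2 2 6]. Elementwise product with the kernel and sum: 8·2 + 1·1 + 6·1 + 2·1 + 6·1.

31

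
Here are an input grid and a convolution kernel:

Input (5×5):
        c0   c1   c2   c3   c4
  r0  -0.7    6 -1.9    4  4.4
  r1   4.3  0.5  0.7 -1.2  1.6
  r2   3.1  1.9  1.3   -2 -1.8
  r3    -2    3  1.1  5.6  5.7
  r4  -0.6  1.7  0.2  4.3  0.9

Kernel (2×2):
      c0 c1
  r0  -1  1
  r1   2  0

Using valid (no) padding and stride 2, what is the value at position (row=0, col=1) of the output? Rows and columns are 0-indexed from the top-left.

7.3

The receptive field on the input at this output position is [-1.9 4 / 0.7 -1.2]. Elementwise product with the kernel and sum: -1.9·-1 + 4·1 + 0.7·2.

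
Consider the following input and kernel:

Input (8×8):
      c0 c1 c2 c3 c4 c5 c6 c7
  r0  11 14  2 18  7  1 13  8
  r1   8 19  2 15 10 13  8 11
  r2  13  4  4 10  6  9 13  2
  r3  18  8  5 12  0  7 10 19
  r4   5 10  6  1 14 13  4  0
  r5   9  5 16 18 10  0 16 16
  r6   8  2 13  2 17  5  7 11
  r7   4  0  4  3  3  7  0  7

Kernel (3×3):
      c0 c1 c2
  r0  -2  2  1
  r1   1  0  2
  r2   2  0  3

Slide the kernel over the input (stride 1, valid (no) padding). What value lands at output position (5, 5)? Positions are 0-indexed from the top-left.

110

The receptive field on the input at this output position is [0 16 16 / 5 7 11 / 7 0 7]. Elementwise product with the kernel and sum: 0·-2 + 16·2 + 16·1 + 5·1 + 11·2 + 7·2 + 7·3.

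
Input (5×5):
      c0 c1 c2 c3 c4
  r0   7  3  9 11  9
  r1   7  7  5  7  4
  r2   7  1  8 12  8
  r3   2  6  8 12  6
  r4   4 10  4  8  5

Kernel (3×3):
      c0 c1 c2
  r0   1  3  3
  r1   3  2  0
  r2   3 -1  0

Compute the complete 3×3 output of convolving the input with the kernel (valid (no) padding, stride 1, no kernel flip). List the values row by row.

98 89 110
66 72 98
54 121 120

Output[0,0]: The receptive field on the input at this output position is [7 3 9 / 7 7 5 / 7 1 8]. Elementwise product with the kernel and sum: 7·1 + 3·3 + 9·3 + 7·3 + 7·2 + 7·3 + 1·-1.
Output[0,1]: The receptive field on the input at this output position is [3 9 11 / 7 5 7 / 1 8 12]. Elementwise product with the kernel and sum: 3·1 + 9·3 + 11·3 + 7·3 + 5·2 + 1·3 + 8·-1.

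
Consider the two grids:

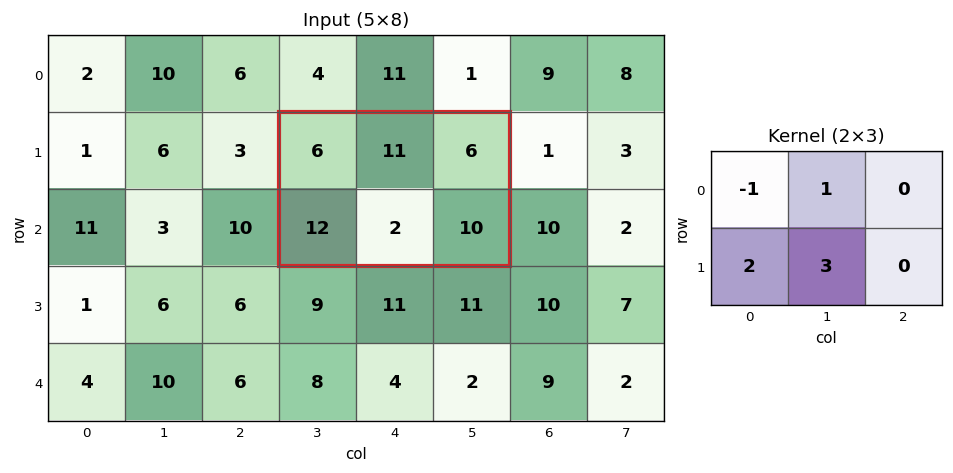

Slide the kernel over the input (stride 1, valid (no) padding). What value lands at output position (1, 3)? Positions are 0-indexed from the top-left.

The receptive field on the input at this output position is [6 11 6 / 12 2 10]. Elementwise product with the kernel and sum: 6·-1 + 11·1 + 12·2 + 2·3.

35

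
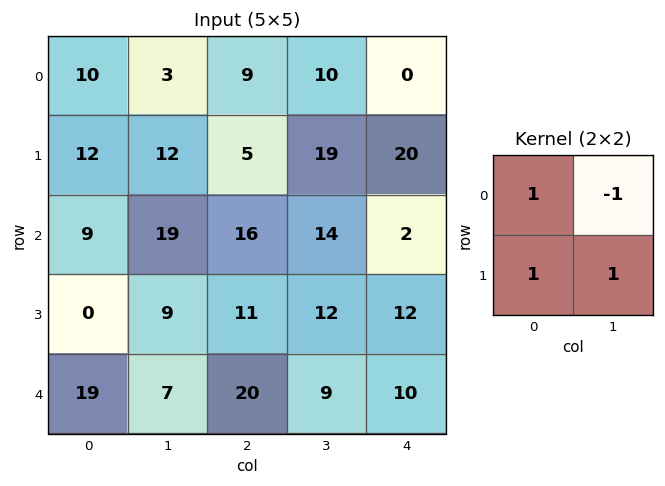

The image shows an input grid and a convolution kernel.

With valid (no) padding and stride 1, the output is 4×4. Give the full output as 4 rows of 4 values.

Output[0,0]: The receptive field on the input at this output position is [10 3 / 12 12]. Elementwise product with the kernel and sum: 10·1 + 3·-1 + 12·1 + 12·1.

31 11 23 49
28 42 16 15
-1 23 25 36
17 25 28 19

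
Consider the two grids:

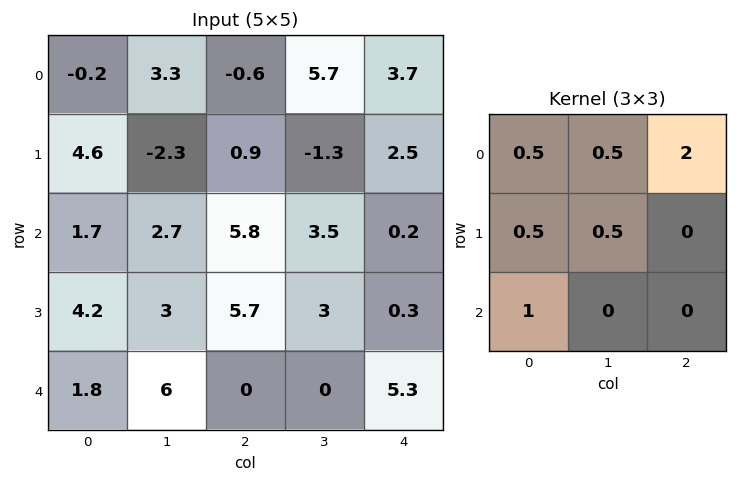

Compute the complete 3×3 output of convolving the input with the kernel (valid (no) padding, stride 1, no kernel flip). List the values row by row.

3.2 14.75 15.55
9.35 3.95 15.15
19.2 21.6 9.4

Output[0,0]: The receptive field on the input at this output position is [-0.2 3.3 -0.6 / 4.6 -2.3 0.9 / 1.7 2.7 5.8]. Elementwise product with the kernel and sum: -0.2·0.5 + 3.3·0.5 + -0.6·2 + 4.6·0.5 + -2.3·0.5 + 1.7·1.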